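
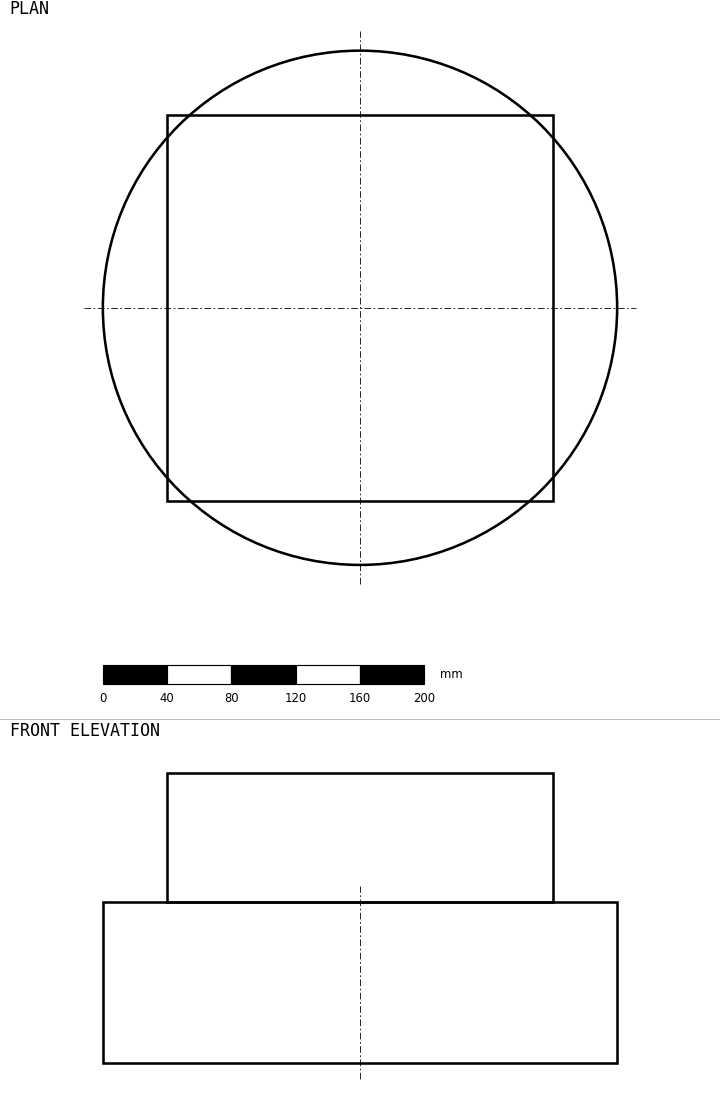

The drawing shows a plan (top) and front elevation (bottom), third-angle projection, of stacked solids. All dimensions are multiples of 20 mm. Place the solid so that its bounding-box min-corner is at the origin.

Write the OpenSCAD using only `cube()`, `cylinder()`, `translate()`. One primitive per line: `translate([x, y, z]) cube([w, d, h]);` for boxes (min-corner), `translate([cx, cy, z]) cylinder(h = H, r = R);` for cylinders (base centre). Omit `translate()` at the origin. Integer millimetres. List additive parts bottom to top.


translate([160, 160, 0]) cylinder(h = 100, r = 160);
translate([40, 40, 100]) cube([240, 240, 80]);


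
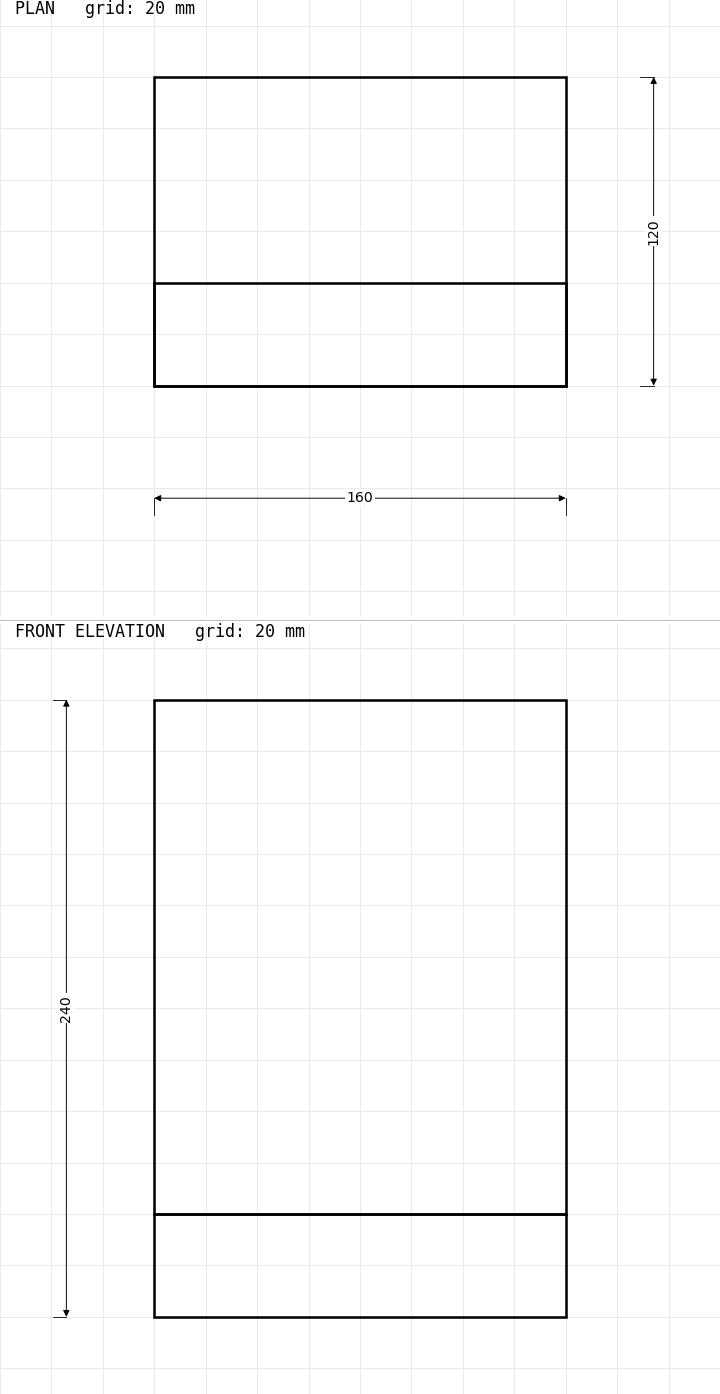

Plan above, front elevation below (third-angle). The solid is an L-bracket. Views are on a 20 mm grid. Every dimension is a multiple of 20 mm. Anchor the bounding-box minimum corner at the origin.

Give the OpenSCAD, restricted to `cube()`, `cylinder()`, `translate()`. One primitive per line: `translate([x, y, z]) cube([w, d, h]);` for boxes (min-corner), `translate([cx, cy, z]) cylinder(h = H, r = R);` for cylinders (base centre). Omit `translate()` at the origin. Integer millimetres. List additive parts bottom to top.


cube([160, 120, 40]);
translate([0, 0, 40]) cube([160, 40, 200]);


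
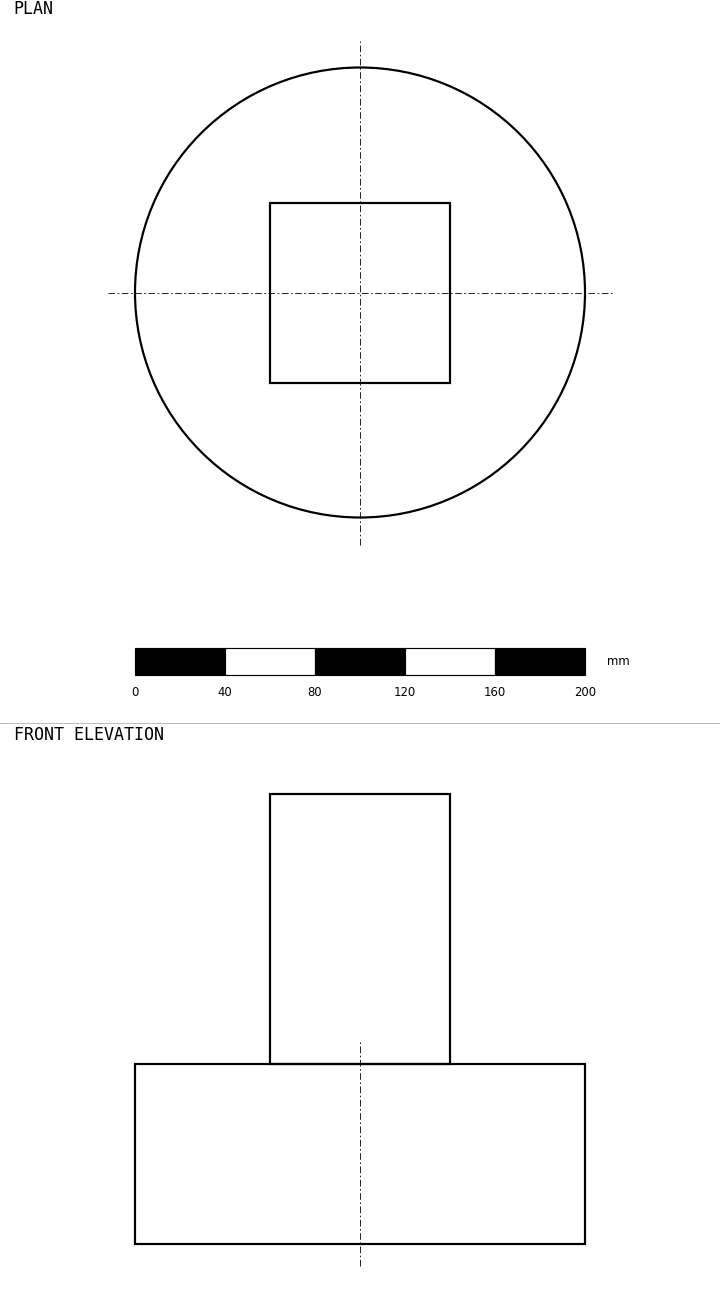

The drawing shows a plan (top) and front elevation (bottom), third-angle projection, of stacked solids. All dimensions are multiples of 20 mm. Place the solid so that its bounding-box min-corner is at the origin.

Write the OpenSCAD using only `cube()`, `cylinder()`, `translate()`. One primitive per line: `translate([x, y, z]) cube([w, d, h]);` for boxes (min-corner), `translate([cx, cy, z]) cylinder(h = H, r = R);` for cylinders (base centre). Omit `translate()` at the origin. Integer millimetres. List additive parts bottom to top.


translate([100, 100, 0]) cylinder(h = 80, r = 100);
translate([60, 60, 80]) cube([80, 80, 120]);


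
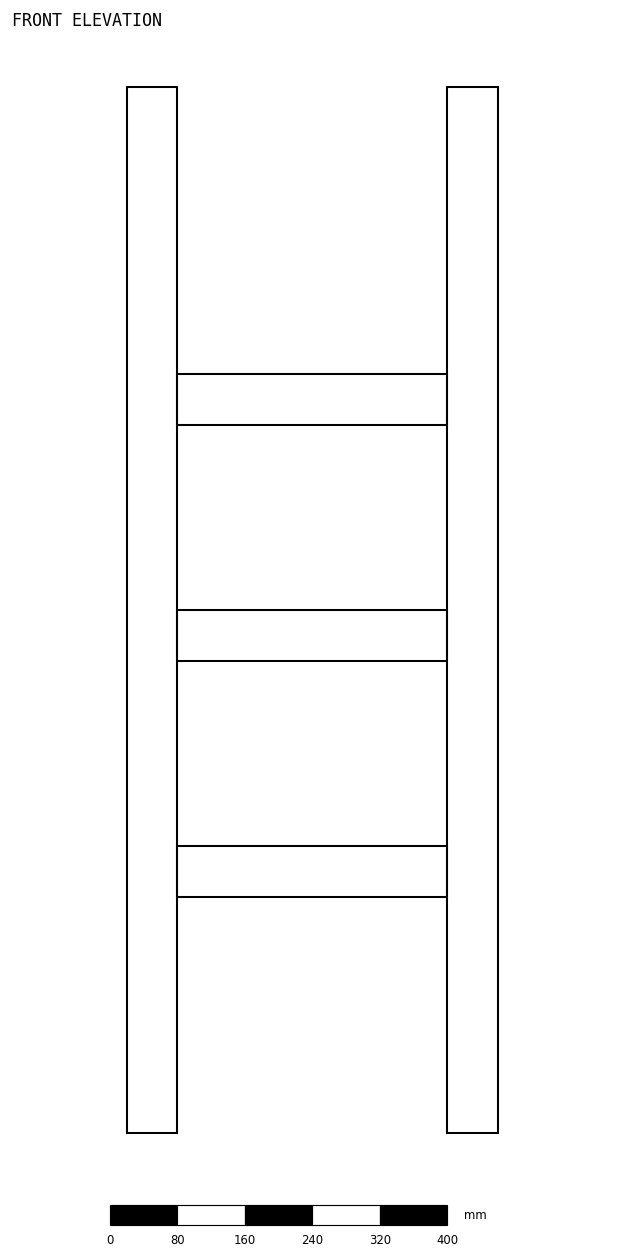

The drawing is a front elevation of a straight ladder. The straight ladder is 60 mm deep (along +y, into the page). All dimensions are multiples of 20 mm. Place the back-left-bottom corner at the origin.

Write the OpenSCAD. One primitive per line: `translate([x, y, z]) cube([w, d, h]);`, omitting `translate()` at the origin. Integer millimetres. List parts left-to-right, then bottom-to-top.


cube([60, 60, 1240]);
translate([60, 0, 280]) cube([320, 60, 60]);
translate([60, 0, 560]) cube([320, 60, 60]);
translate([60, 0, 840]) cube([320, 60, 60]);
translate([380, 0, 0]) cube([60, 60, 1240]);


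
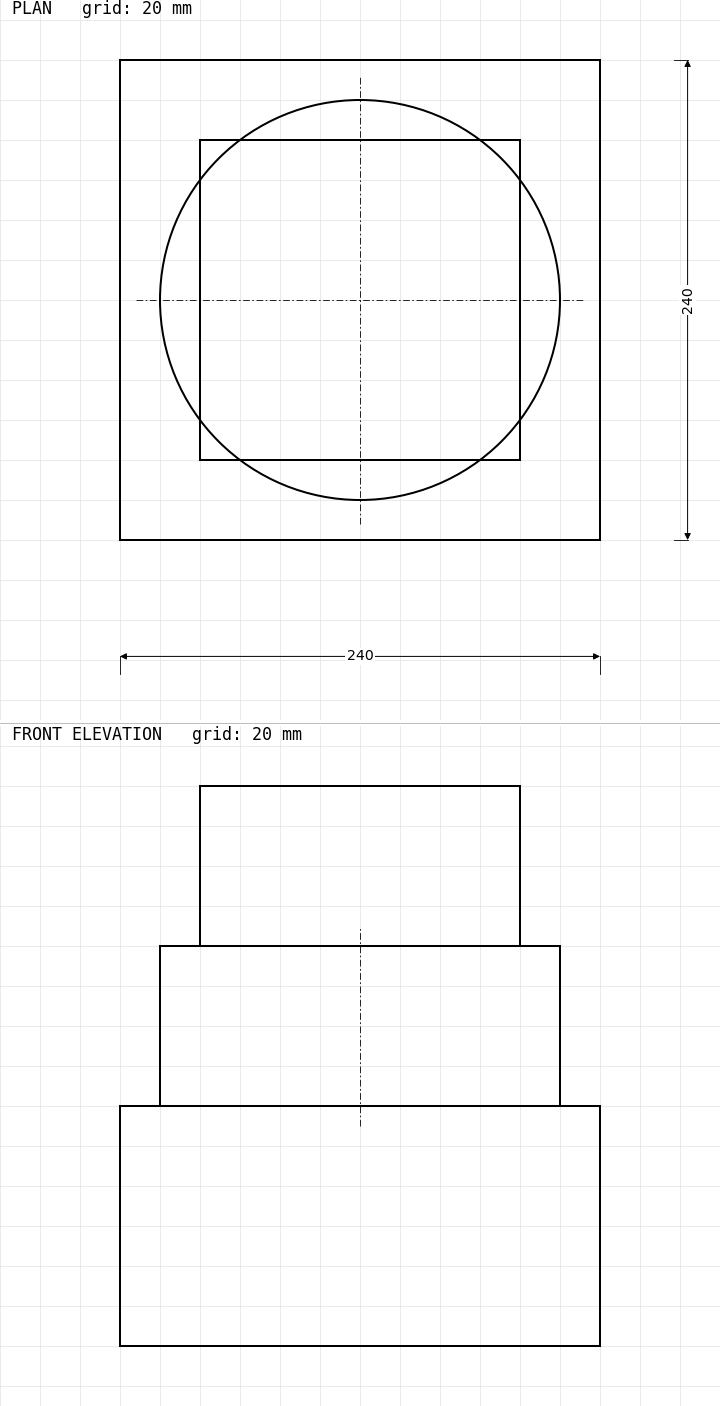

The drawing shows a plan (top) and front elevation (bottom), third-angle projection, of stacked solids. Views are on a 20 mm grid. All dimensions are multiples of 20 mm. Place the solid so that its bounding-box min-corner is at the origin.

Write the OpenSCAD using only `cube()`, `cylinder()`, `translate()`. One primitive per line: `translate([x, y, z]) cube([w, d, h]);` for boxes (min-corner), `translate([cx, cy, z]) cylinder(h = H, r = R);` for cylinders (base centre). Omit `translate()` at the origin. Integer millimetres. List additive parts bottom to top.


cube([240, 240, 120]);
translate([120, 120, 120]) cylinder(h = 80, r = 100);
translate([40, 40, 200]) cube([160, 160, 80]);


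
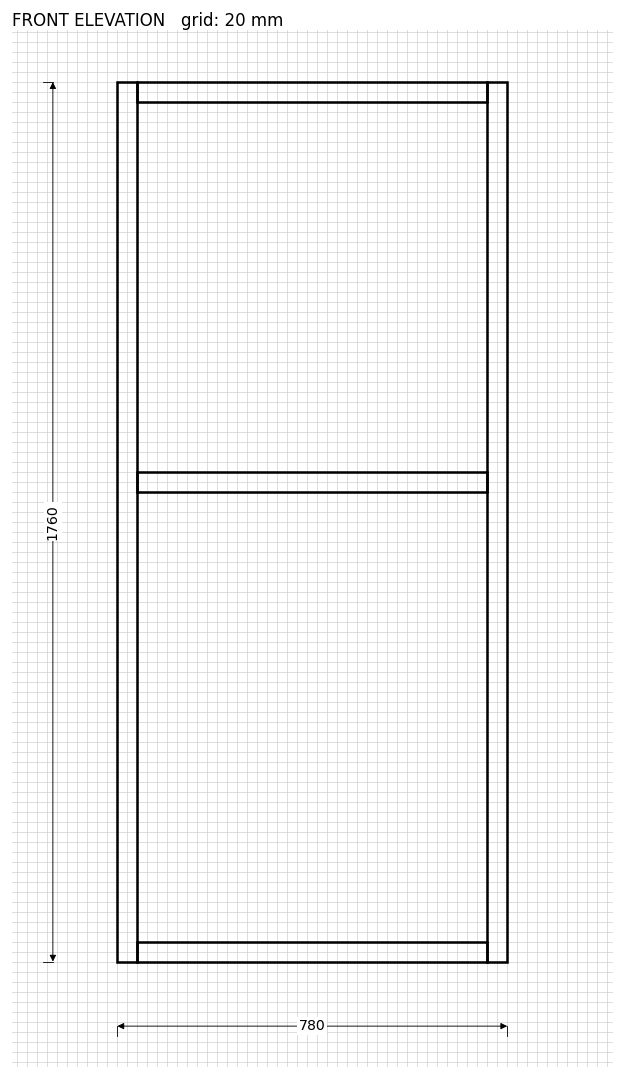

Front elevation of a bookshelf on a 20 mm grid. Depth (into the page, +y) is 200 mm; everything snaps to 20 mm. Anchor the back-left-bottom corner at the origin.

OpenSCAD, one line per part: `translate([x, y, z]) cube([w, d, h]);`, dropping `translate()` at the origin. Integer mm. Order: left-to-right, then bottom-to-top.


cube([40, 200, 1760]);
translate([40, 0, 0]) cube([700, 200, 40]);
translate([40, 0, 940]) cube([700, 200, 40]);
translate([40, 0, 1720]) cube([700, 200, 40]);
translate([740, 0, 0]) cube([40, 200, 1760]);


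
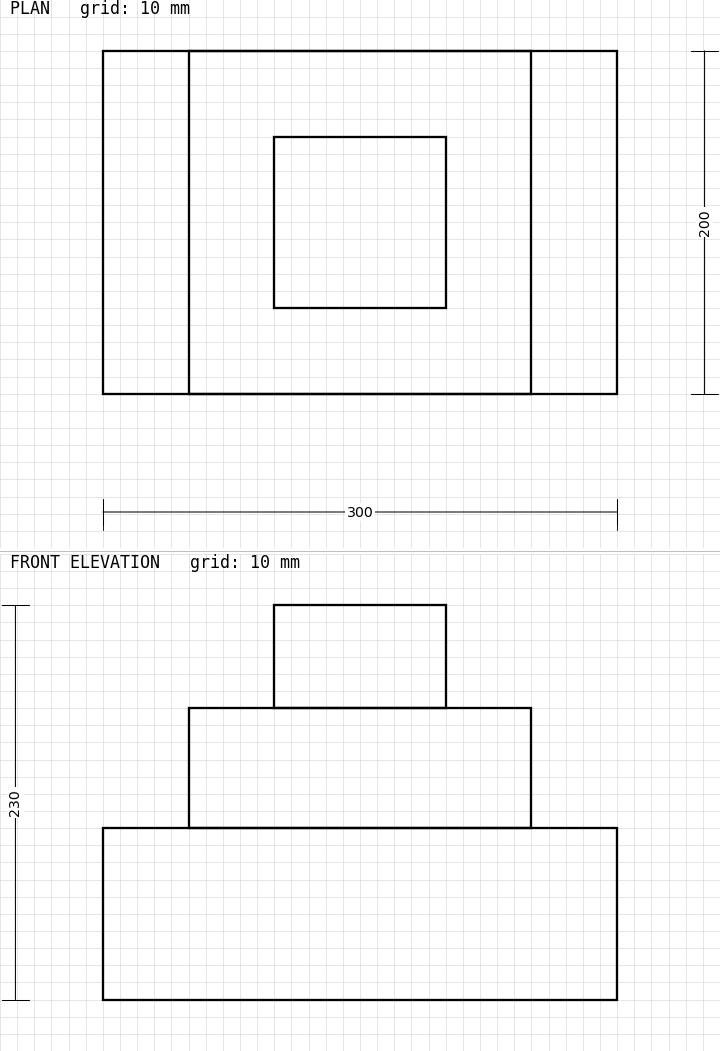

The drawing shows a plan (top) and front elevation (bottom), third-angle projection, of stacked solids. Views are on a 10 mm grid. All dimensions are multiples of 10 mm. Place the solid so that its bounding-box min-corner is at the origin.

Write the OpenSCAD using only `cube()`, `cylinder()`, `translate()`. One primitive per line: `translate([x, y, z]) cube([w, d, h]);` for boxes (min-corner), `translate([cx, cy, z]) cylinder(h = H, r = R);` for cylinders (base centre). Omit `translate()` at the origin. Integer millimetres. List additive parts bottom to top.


cube([300, 200, 100]);
translate([50, 0, 100]) cube([200, 200, 70]);
translate([100, 50, 170]) cube([100, 100, 60]);


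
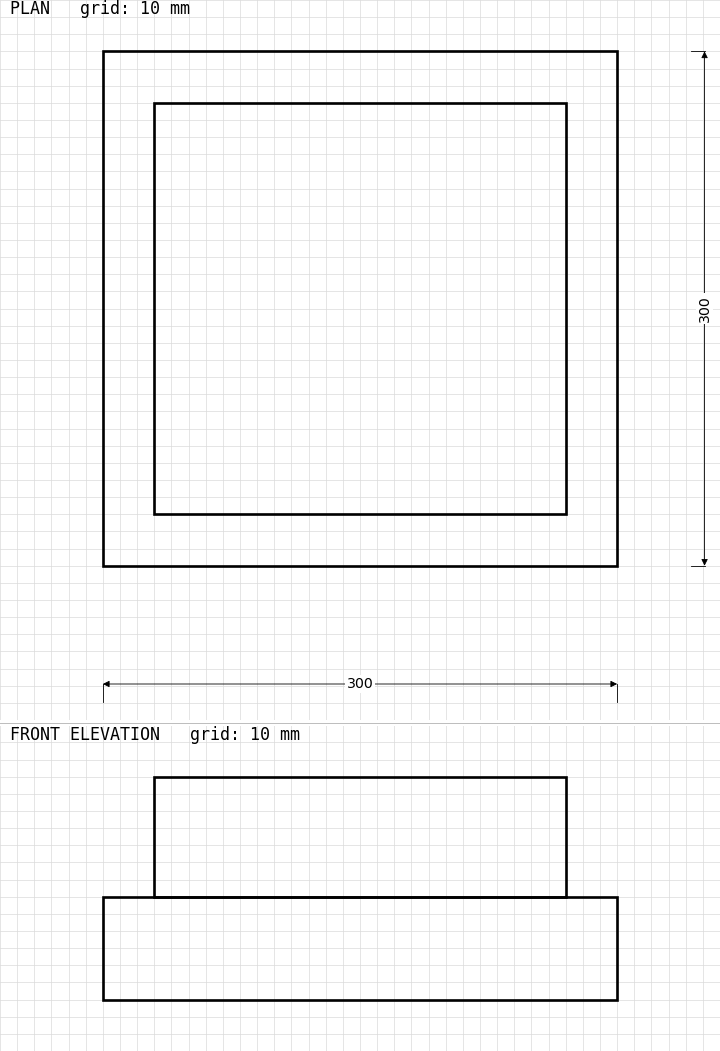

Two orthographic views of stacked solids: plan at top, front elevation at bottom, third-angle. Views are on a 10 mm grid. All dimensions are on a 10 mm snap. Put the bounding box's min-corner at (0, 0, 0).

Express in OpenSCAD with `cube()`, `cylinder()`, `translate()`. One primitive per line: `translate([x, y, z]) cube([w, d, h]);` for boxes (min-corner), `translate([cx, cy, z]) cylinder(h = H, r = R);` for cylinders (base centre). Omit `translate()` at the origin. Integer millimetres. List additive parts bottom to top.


cube([300, 300, 60]);
translate([30, 30, 60]) cube([240, 240, 70]);


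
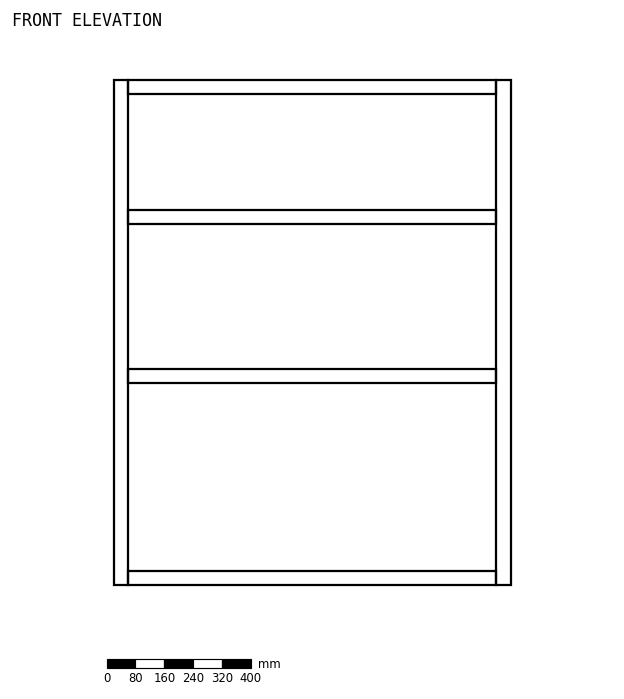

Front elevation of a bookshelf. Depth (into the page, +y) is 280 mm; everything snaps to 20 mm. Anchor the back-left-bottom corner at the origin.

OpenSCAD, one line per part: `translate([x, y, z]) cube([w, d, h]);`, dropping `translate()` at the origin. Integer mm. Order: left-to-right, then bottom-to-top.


cube([40, 280, 1400]);
translate([40, 0, 0]) cube([1020, 280, 40]);
translate([40, 0, 560]) cube([1020, 280, 40]);
translate([40, 0, 1000]) cube([1020, 280, 40]);
translate([40, 0, 1360]) cube([1020, 280, 40]);
translate([1060, 0, 0]) cube([40, 280, 1400]);


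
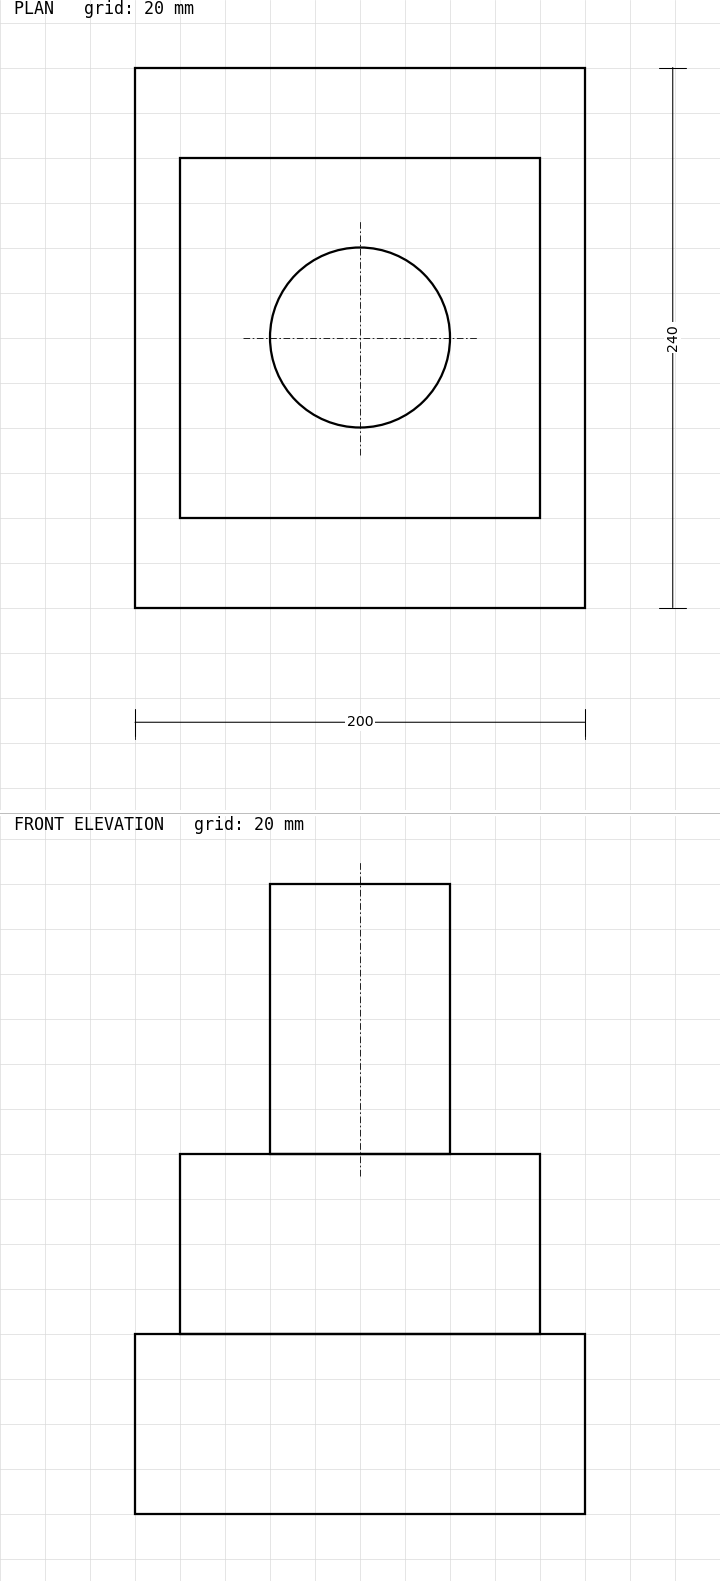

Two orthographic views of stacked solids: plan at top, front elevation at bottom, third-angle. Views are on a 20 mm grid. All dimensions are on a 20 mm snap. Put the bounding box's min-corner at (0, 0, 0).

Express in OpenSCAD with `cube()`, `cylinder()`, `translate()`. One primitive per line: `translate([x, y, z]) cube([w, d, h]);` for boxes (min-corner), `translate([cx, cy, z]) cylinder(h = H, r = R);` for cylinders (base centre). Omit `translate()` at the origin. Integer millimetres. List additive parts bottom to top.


cube([200, 240, 80]);
translate([20, 40, 80]) cube([160, 160, 80]);
translate([100, 120, 160]) cylinder(h = 120, r = 40);


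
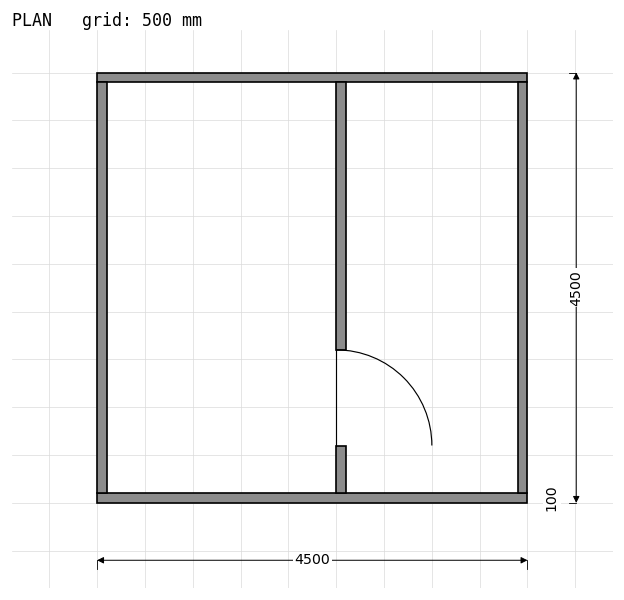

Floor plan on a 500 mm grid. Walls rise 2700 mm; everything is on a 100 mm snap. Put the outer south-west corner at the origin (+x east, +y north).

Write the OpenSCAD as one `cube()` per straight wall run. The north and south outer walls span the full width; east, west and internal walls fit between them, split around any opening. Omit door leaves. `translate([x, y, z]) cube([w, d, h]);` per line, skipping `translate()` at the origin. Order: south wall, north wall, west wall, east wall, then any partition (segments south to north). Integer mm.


cube([4500, 100, 2700]);
translate([0, 4400, 0]) cube([4500, 100, 2700]);
translate([0, 100, 0]) cube([100, 4300, 2700]);
translate([4400, 100, 0]) cube([100, 4300, 2700]);
translate([2500, 100, 0]) cube([100, 500, 2700]);
translate([2500, 1600, 0]) cube([100, 2800, 2700]);


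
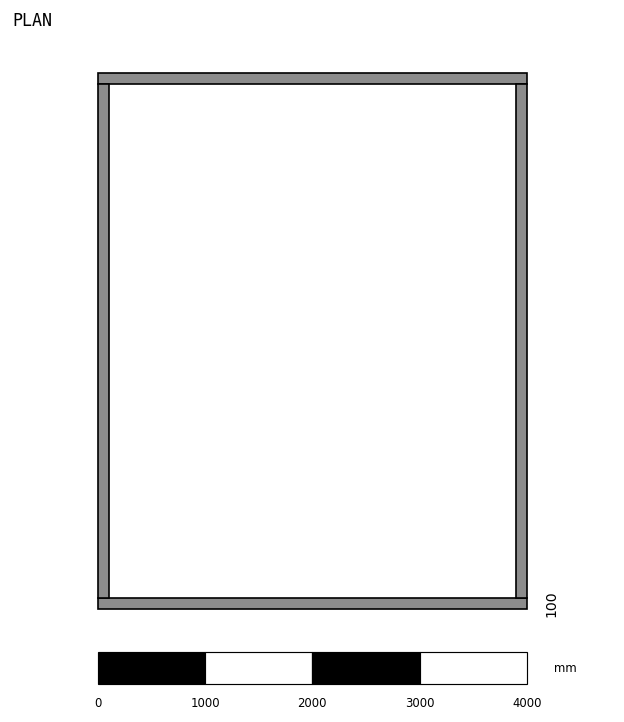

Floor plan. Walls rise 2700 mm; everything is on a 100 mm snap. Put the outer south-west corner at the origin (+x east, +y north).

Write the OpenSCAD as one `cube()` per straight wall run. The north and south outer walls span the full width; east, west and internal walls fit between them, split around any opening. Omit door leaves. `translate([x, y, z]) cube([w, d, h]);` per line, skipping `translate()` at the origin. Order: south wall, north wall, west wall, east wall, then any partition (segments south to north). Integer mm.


cube([4000, 100, 2700]);
translate([0, 4900, 0]) cube([4000, 100, 2700]);
translate([0, 100, 0]) cube([100, 4800, 2700]);
translate([3900, 100, 0]) cube([100, 4800, 2700]);


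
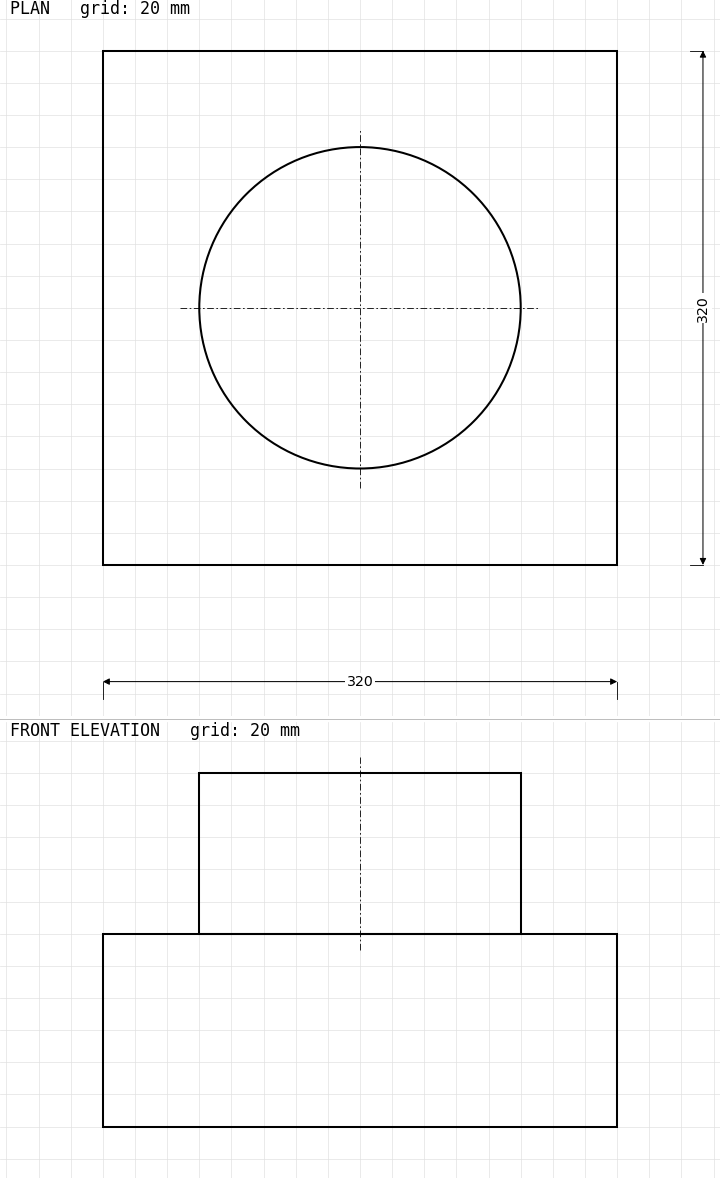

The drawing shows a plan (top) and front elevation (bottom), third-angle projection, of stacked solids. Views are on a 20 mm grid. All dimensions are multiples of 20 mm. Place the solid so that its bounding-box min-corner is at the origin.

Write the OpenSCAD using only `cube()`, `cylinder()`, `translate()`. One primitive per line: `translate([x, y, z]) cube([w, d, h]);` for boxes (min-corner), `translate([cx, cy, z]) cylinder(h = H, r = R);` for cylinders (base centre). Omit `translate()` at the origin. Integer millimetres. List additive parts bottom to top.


cube([320, 320, 120]);
translate([160, 160, 120]) cylinder(h = 100, r = 100);


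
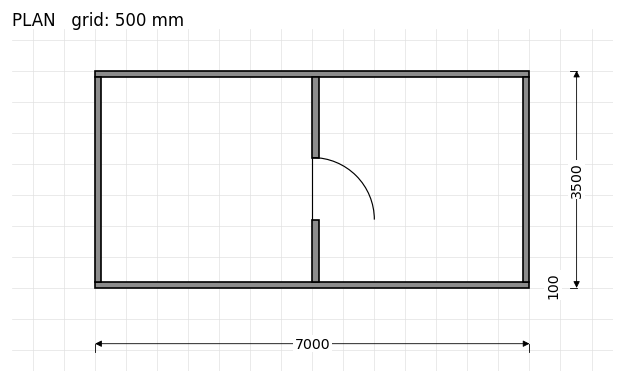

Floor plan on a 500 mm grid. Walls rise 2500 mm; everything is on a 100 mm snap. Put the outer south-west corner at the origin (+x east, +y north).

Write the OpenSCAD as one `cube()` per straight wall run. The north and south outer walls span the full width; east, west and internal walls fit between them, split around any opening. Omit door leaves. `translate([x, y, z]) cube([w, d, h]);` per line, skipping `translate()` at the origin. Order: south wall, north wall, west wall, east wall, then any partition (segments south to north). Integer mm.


cube([7000, 100, 2500]);
translate([0, 3400, 0]) cube([7000, 100, 2500]);
translate([0, 100, 0]) cube([100, 3300, 2500]);
translate([6900, 100, 0]) cube([100, 3300, 2500]);
translate([3500, 100, 0]) cube([100, 1000, 2500]);
translate([3500, 2100, 0]) cube([100, 1300, 2500]);


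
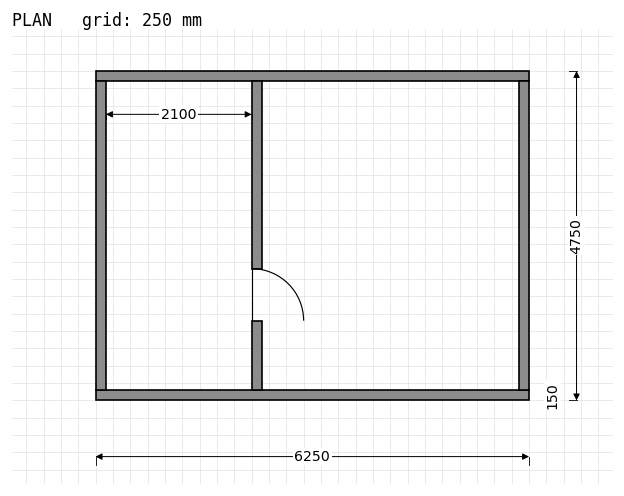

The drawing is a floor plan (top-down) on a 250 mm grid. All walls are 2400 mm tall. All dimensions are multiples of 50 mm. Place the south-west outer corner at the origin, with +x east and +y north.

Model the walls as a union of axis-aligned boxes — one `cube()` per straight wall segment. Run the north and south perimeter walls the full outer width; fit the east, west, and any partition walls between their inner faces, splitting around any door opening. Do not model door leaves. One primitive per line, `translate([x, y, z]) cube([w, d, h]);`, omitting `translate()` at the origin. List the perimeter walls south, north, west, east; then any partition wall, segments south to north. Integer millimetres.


cube([6250, 150, 2400]);
translate([0, 4600, 0]) cube([6250, 150, 2400]);
translate([0, 150, 0]) cube([150, 4450, 2400]);
translate([6100, 150, 0]) cube([150, 4450, 2400]);
translate([2250, 150, 0]) cube([150, 1000, 2400]);
translate([2250, 1900, 0]) cube([150, 2700, 2400]);


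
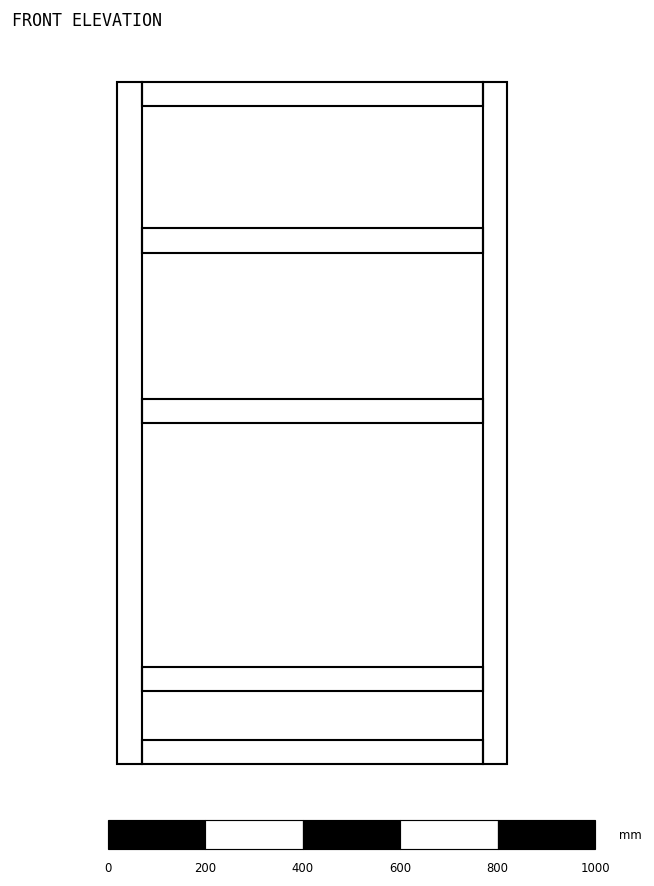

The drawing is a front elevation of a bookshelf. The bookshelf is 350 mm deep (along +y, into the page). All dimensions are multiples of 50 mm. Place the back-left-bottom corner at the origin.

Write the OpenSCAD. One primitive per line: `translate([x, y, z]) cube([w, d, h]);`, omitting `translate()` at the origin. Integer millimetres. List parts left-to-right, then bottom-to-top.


cube([50, 350, 1400]);
translate([50, 0, 0]) cube([700, 350, 50]);
translate([50, 0, 150]) cube([700, 350, 50]);
translate([50, 0, 700]) cube([700, 350, 50]);
translate([50, 0, 1050]) cube([700, 350, 50]);
translate([50, 0, 1350]) cube([700, 350, 50]);
translate([750, 0, 0]) cube([50, 350, 1400]);


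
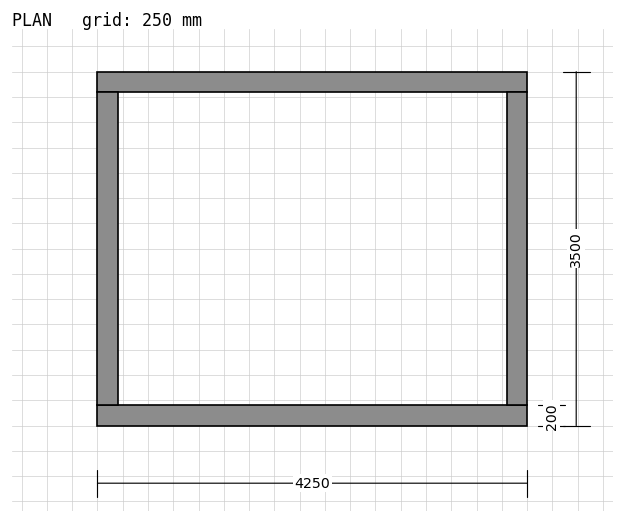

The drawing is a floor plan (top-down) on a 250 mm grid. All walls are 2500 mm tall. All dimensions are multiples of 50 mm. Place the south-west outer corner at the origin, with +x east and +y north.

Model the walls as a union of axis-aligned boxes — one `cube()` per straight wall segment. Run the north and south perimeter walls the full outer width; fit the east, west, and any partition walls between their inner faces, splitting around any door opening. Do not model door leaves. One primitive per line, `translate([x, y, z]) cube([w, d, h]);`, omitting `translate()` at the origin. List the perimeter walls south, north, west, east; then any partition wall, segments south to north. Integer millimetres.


cube([4250, 200, 2500]);
translate([0, 3300, 0]) cube([4250, 200, 2500]);
translate([0, 200, 0]) cube([200, 3100, 2500]);
translate([4050, 200, 0]) cube([200, 3100, 2500]);


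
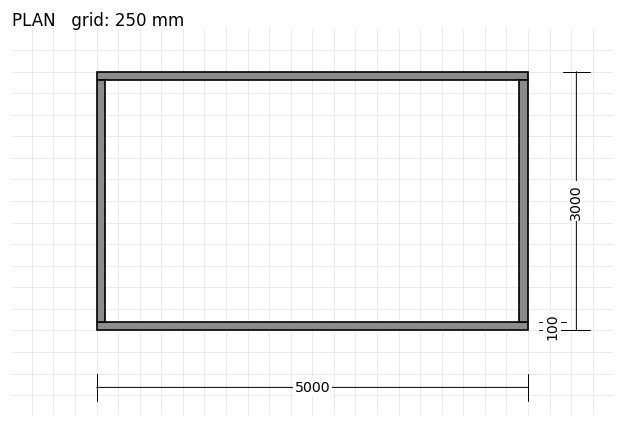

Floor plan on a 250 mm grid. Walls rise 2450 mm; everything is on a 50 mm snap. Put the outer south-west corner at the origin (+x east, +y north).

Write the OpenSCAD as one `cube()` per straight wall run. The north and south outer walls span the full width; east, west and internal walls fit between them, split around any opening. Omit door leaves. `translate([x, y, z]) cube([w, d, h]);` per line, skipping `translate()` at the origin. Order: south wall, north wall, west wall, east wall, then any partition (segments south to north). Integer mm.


cube([5000, 100, 2450]);
translate([0, 2900, 0]) cube([5000, 100, 2450]);
translate([0, 100, 0]) cube([100, 2800, 2450]);
translate([4900, 100, 0]) cube([100, 2800, 2450]);


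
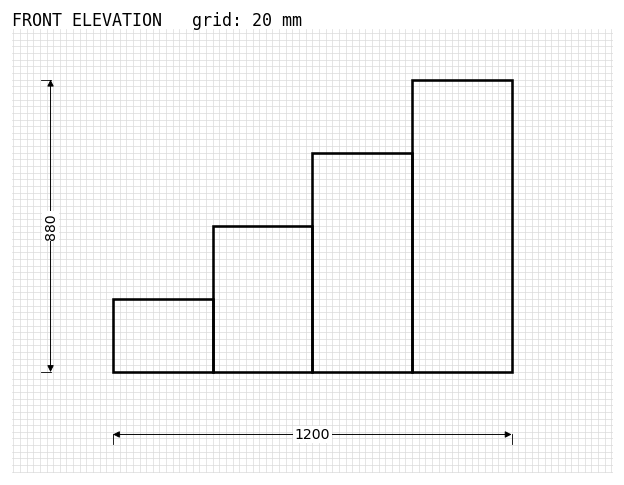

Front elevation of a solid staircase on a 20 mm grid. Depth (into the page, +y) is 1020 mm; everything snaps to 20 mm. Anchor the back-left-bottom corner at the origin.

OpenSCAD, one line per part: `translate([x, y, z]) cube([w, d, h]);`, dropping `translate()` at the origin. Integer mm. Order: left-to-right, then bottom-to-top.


cube([300, 1020, 220]);
translate([300, 0, 0]) cube([300, 1020, 440]);
translate([600, 0, 0]) cube([300, 1020, 660]);
translate([900, 0, 0]) cube([300, 1020, 880]);


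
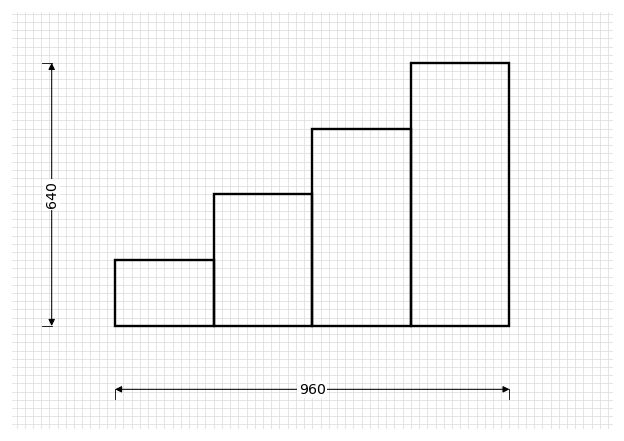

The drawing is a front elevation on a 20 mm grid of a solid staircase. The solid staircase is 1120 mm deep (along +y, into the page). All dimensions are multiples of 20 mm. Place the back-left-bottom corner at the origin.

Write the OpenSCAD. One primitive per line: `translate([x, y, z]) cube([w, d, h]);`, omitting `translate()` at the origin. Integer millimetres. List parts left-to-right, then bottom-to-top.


cube([240, 1120, 160]);
translate([240, 0, 0]) cube([240, 1120, 320]);
translate([480, 0, 0]) cube([240, 1120, 480]);
translate([720, 0, 0]) cube([240, 1120, 640]);


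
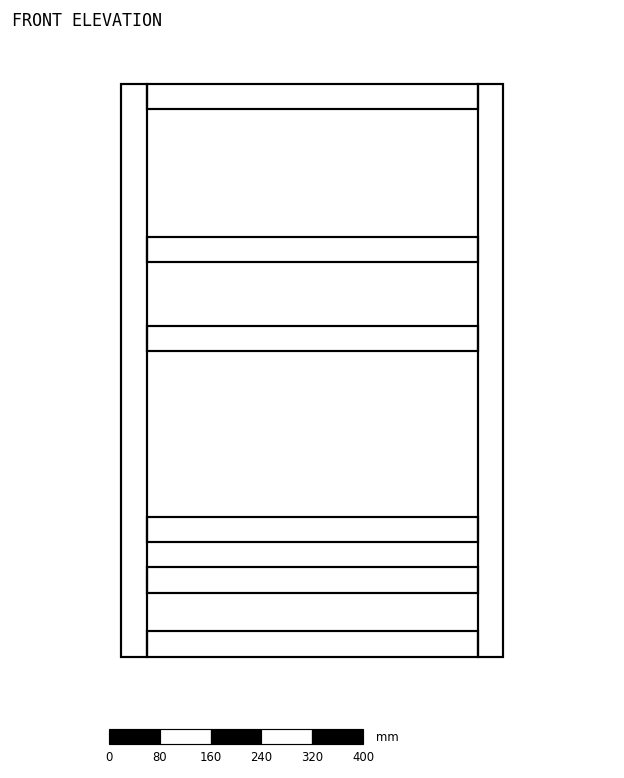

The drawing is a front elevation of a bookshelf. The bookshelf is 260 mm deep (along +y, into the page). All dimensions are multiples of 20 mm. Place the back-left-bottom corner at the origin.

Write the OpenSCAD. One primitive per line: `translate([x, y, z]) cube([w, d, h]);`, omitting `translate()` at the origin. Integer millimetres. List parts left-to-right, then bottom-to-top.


cube([40, 260, 900]);
translate([40, 0, 0]) cube([520, 260, 40]);
translate([40, 0, 100]) cube([520, 260, 40]);
translate([40, 0, 180]) cube([520, 260, 40]);
translate([40, 0, 480]) cube([520, 260, 40]);
translate([40, 0, 620]) cube([520, 260, 40]);
translate([40, 0, 860]) cube([520, 260, 40]);
translate([560, 0, 0]) cube([40, 260, 900]);


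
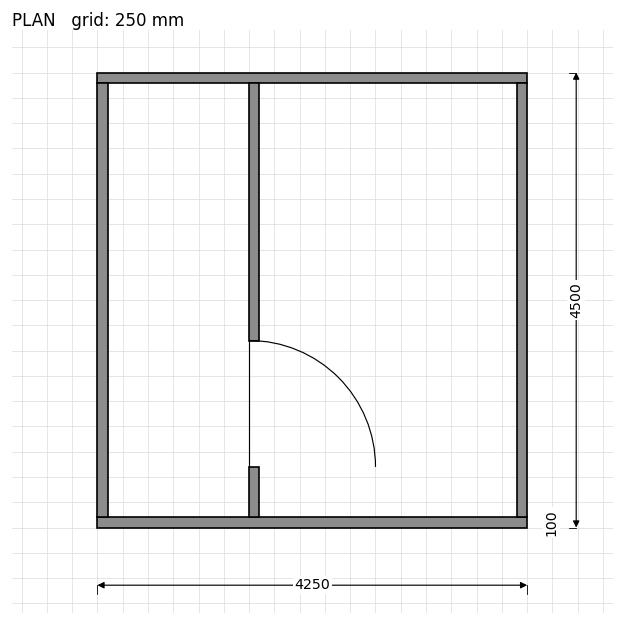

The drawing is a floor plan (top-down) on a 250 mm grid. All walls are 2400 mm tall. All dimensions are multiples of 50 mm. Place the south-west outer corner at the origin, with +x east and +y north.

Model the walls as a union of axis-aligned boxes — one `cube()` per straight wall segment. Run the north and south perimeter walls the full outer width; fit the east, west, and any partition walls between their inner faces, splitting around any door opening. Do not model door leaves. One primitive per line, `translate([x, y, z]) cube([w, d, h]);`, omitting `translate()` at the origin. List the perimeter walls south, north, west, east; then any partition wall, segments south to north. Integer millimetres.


cube([4250, 100, 2400]);
translate([0, 4400, 0]) cube([4250, 100, 2400]);
translate([0, 100, 0]) cube([100, 4300, 2400]);
translate([4150, 100, 0]) cube([100, 4300, 2400]);
translate([1500, 100, 0]) cube([100, 500, 2400]);
translate([1500, 1850, 0]) cube([100, 2550, 2400]);


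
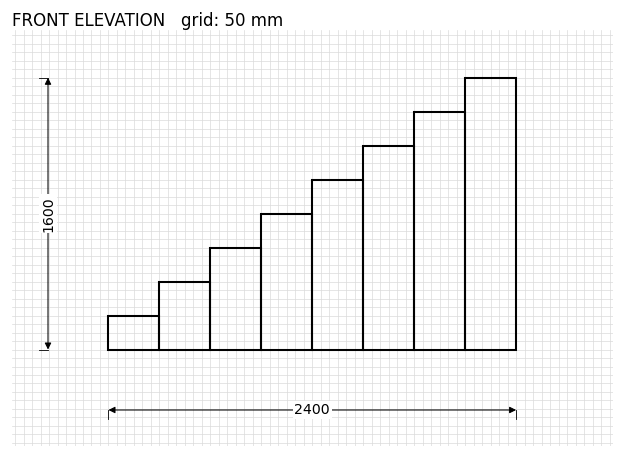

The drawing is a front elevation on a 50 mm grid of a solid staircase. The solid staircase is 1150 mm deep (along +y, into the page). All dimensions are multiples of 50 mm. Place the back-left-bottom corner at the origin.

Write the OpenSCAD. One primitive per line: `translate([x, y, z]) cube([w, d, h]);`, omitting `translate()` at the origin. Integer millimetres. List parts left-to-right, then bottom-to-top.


cube([300, 1150, 200]);
translate([300, 0, 0]) cube([300, 1150, 400]);
translate([600, 0, 0]) cube([300, 1150, 600]);
translate([900, 0, 0]) cube([300, 1150, 800]);
translate([1200, 0, 0]) cube([300, 1150, 1000]);
translate([1500, 0, 0]) cube([300, 1150, 1200]);
translate([1800, 0, 0]) cube([300, 1150, 1400]);
translate([2100, 0, 0]) cube([300, 1150, 1600]);


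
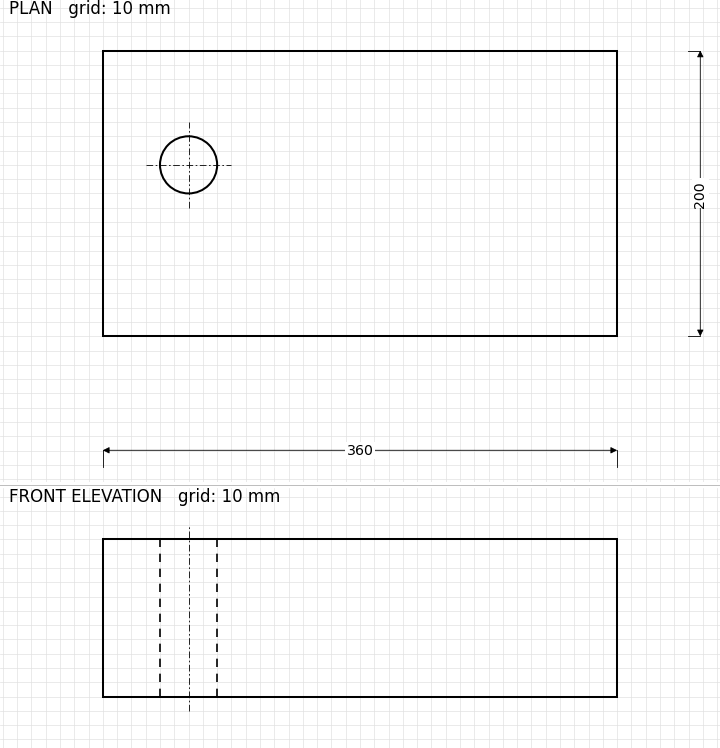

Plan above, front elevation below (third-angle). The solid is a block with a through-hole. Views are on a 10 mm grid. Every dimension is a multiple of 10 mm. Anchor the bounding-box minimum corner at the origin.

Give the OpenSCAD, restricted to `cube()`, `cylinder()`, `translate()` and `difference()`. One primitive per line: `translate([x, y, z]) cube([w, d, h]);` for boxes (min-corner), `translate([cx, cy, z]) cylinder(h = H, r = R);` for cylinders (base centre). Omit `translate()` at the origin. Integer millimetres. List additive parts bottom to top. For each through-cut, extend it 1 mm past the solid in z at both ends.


difference() {
  cube([360, 200, 110]);
  translate([60, 120, -1]) cylinder(h = 112, r = 20);
}


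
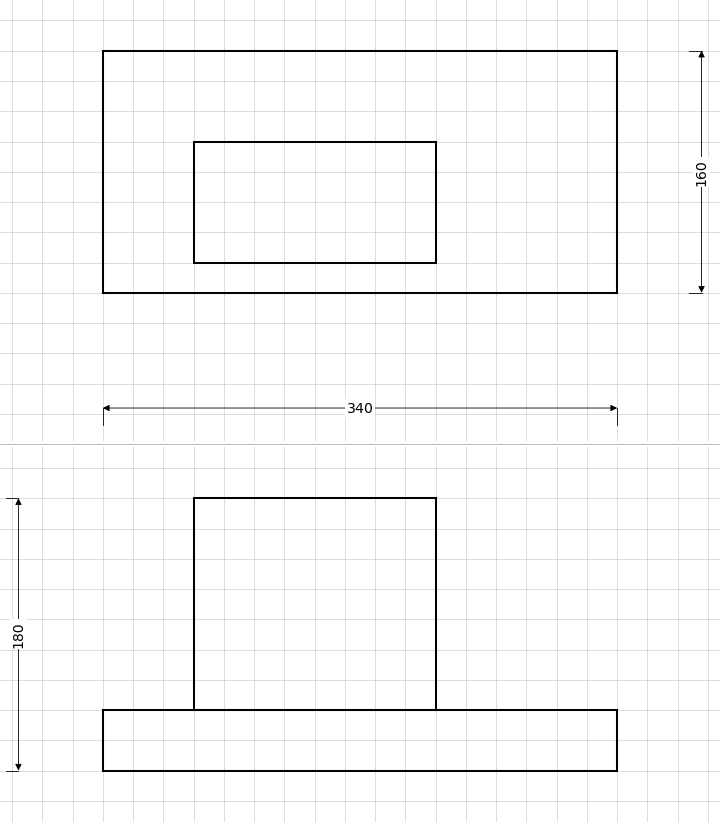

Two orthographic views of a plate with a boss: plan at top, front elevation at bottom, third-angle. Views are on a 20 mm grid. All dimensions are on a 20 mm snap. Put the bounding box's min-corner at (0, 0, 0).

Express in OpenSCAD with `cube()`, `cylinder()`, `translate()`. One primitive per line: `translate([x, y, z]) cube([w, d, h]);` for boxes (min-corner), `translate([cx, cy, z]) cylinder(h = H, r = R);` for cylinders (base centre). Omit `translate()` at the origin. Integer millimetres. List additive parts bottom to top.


cube([340, 160, 40]);
translate([60, 20, 40]) cube([160, 80, 140]);


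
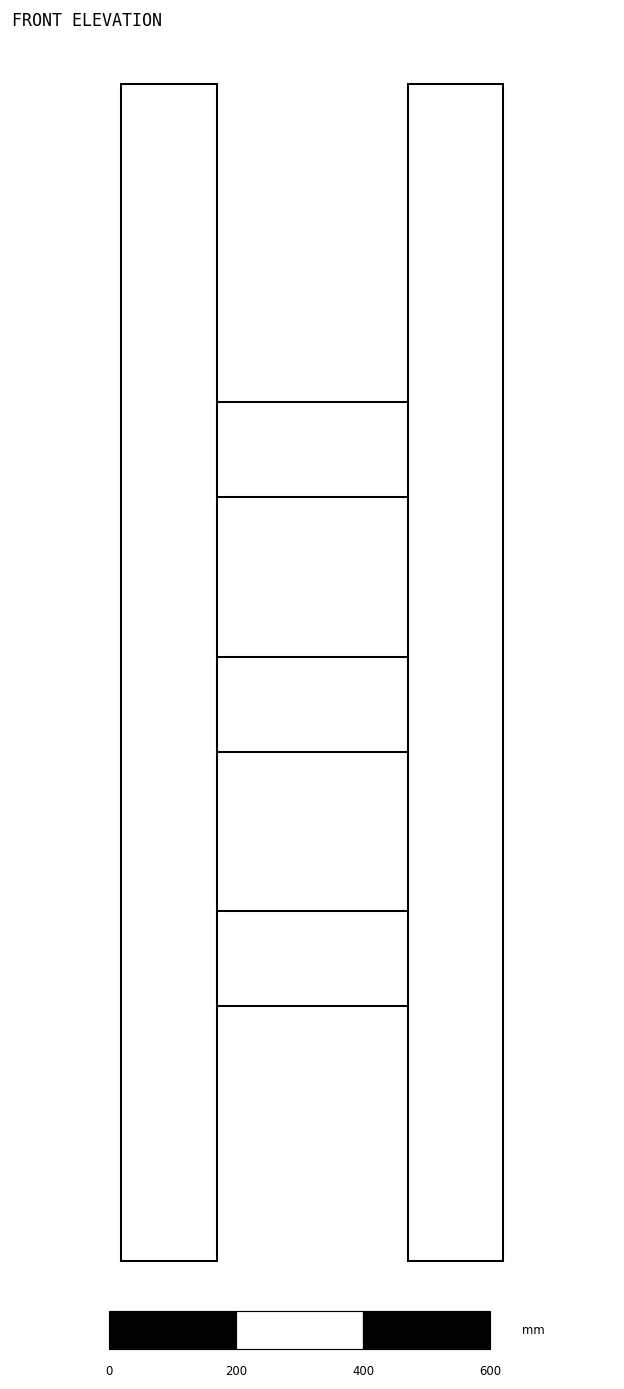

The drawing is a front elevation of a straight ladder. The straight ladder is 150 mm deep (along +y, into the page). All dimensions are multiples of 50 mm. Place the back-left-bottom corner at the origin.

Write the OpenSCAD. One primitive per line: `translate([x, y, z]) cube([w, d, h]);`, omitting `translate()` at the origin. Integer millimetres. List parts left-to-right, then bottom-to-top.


cube([150, 150, 1850]);
translate([150, 0, 400]) cube([300, 150, 150]);
translate([150, 0, 800]) cube([300, 150, 150]);
translate([150, 0, 1200]) cube([300, 150, 150]);
translate([450, 0, 0]) cube([150, 150, 1850]);


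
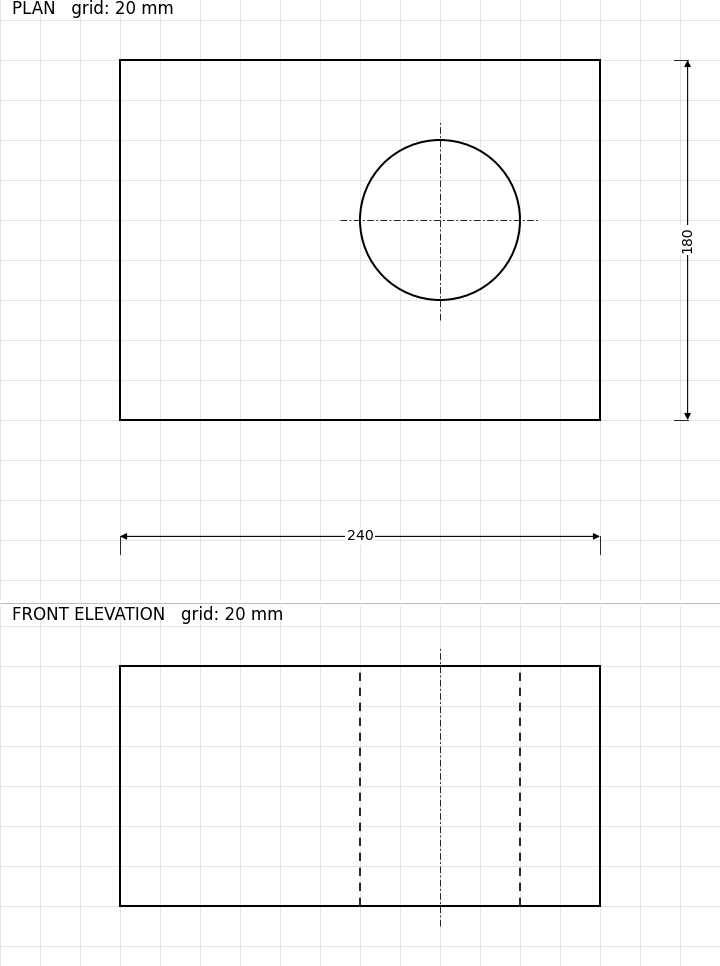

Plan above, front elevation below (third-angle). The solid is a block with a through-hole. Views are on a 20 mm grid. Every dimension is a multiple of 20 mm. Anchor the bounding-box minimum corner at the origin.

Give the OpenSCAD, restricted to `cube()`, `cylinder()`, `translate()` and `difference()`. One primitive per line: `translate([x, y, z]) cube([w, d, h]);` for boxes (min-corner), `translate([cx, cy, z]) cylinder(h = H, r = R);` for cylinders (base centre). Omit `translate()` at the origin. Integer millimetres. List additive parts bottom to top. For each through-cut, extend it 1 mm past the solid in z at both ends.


difference() {
  cube([240, 180, 120]);
  translate([160, 100, -1]) cylinder(h = 122, r = 40);
}


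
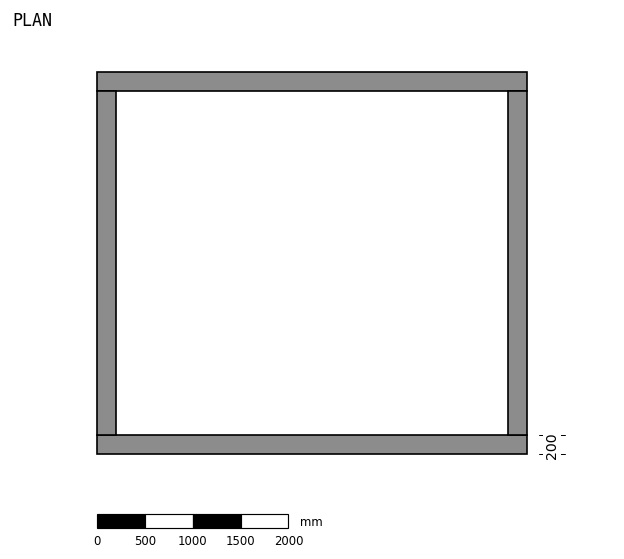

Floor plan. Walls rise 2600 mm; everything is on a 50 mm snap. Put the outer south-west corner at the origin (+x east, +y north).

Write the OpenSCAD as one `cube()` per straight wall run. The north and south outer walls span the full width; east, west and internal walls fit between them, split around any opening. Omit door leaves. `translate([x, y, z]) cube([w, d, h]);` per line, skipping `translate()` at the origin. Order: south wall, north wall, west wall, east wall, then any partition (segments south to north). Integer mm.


cube([4500, 200, 2600]);
translate([0, 3800, 0]) cube([4500, 200, 2600]);
translate([0, 200, 0]) cube([200, 3600, 2600]);
translate([4300, 200, 0]) cube([200, 3600, 2600]);


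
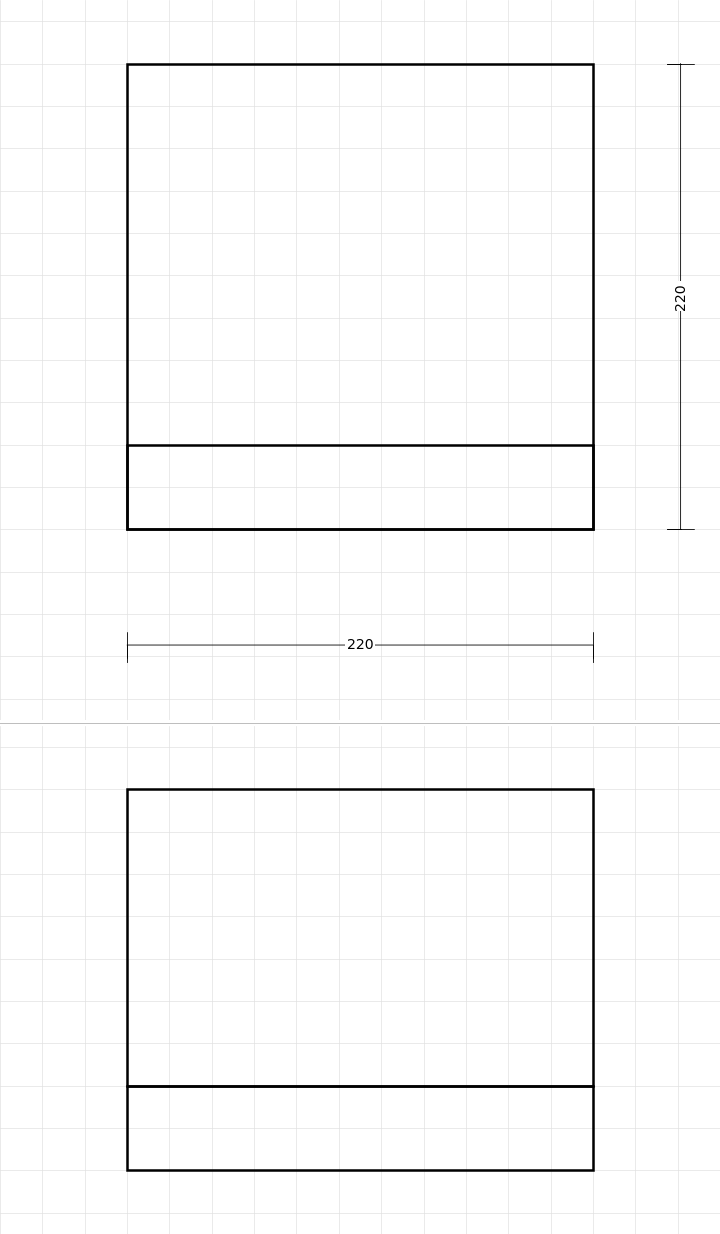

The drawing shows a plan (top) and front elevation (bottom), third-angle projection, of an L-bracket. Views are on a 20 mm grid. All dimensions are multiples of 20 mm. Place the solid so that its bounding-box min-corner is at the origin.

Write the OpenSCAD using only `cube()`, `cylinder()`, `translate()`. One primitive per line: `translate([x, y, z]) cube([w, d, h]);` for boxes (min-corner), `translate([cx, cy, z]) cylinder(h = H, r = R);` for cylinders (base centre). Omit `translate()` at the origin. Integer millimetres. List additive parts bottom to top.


cube([220, 220, 40]);
translate([0, 0, 40]) cube([220, 40, 140]);


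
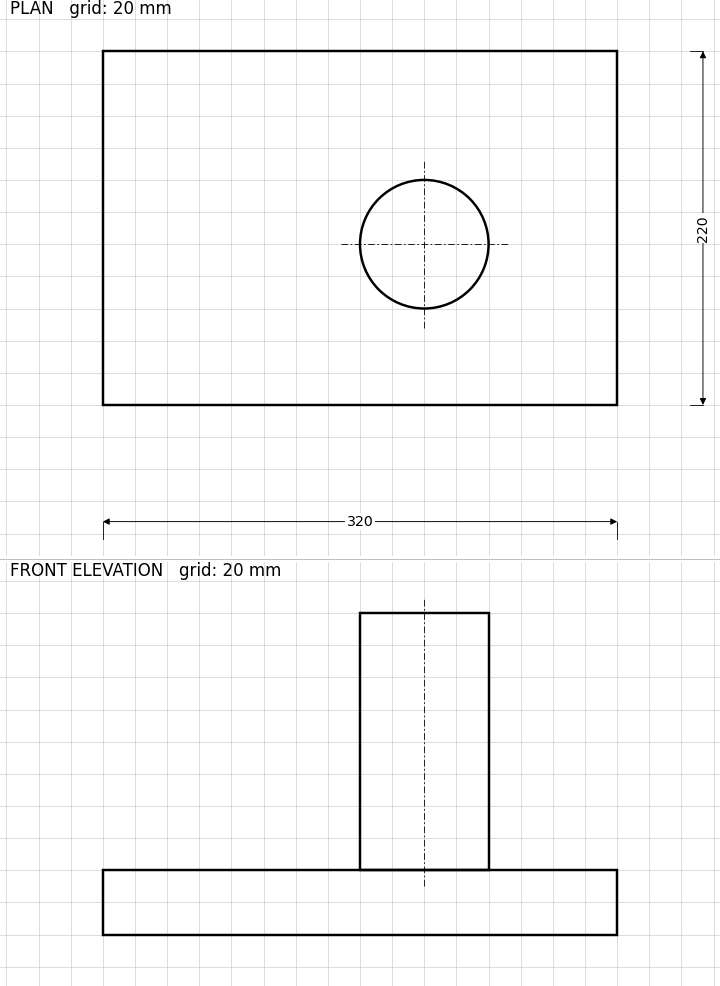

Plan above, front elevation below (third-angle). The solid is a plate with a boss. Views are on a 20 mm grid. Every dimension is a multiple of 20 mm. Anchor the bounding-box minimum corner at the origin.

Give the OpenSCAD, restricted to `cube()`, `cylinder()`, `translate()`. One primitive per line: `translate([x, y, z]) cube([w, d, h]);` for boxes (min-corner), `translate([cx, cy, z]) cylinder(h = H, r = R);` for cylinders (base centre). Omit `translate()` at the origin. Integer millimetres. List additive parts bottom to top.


cube([320, 220, 40]);
translate([200, 100, 40]) cylinder(h = 160, r = 40);


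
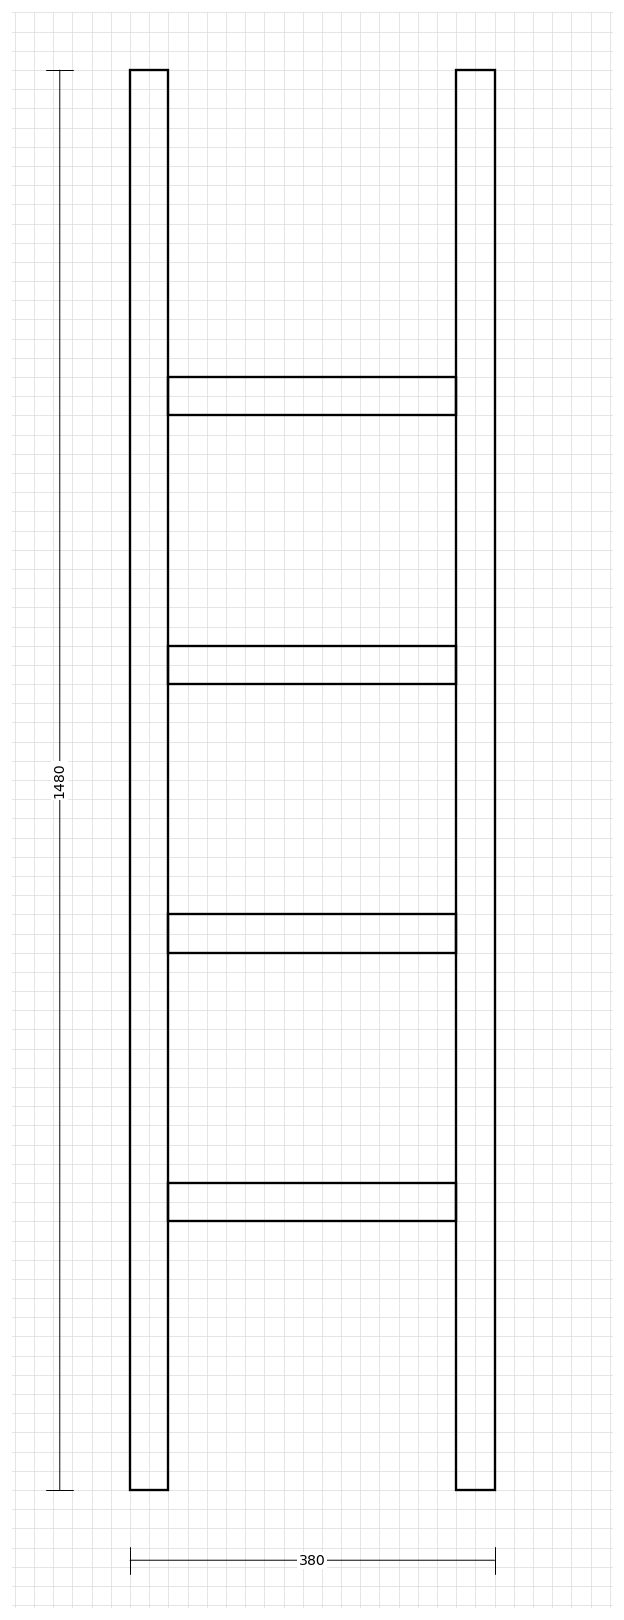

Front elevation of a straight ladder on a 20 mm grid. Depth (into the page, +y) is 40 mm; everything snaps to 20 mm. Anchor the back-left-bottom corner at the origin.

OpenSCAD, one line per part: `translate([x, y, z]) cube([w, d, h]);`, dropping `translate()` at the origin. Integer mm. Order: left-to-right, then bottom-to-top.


cube([40, 40, 1480]);
translate([40, 0, 280]) cube([300, 40, 40]);
translate([40, 0, 560]) cube([300, 40, 40]);
translate([40, 0, 840]) cube([300, 40, 40]);
translate([40, 0, 1120]) cube([300, 40, 40]);
translate([340, 0, 0]) cube([40, 40, 1480]);


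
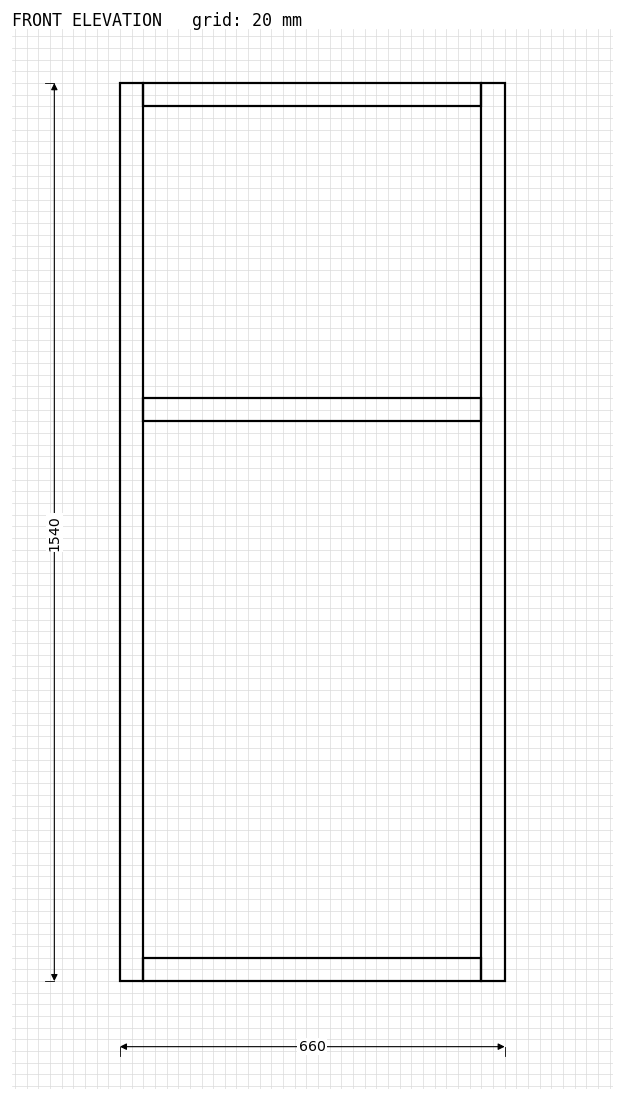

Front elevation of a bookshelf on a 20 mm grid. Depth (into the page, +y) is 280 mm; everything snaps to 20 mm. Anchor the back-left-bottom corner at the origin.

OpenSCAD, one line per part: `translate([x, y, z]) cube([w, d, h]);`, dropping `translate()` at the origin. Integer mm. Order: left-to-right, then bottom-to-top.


cube([40, 280, 1540]);
translate([40, 0, 0]) cube([580, 280, 40]);
translate([40, 0, 960]) cube([580, 280, 40]);
translate([40, 0, 1500]) cube([580, 280, 40]);
translate([620, 0, 0]) cube([40, 280, 1540]);


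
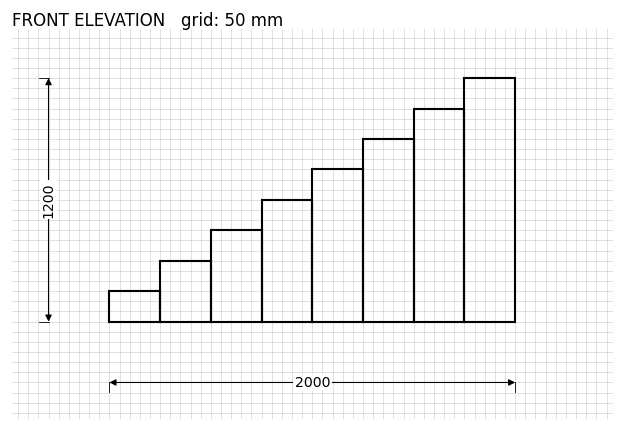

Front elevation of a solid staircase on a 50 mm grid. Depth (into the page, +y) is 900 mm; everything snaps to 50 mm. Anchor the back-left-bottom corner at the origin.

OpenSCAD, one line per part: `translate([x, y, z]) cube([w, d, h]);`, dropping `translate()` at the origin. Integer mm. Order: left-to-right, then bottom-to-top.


cube([250, 900, 150]);
translate([250, 0, 0]) cube([250, 900, 300]);
translate([500, 0, 0]) cube([250, 900, 450]);
translate([750, 0, 0]) cube([250, 900, 600]);
translate([1000, 0, 0]) cube([250, 900, 750]);
translate([1250, 0, 0]) cube([250, 900, 900]);
translate([1500, 0, 0]) cube([250, 900, 1050]);
translate([1750, 0, 0]) cube([250, 900, 1200]);


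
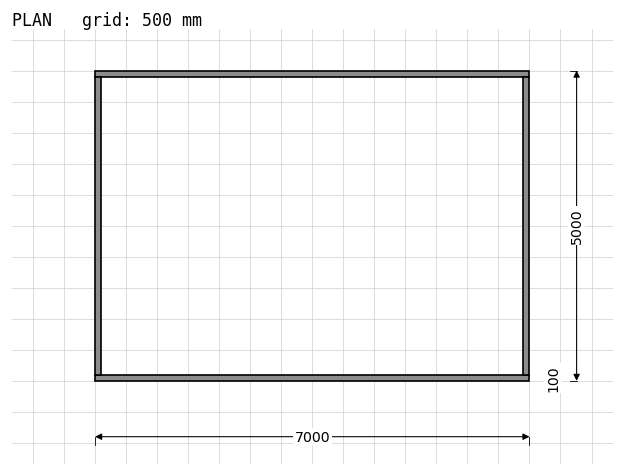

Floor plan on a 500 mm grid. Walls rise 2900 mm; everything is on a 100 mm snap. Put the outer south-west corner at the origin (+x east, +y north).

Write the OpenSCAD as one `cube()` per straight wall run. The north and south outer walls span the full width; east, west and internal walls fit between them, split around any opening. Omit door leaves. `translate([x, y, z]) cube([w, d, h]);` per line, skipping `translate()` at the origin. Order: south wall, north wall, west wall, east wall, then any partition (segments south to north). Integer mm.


cube([7000, 100, 2900]);
translate([0, 4900, 0]) cube([7000, 100, 2900]);
translate([0, 100, 0]) cube([100, 4800, 2900]);
translate([6900, 100, 0]) cube([100, 4800, 2900]);


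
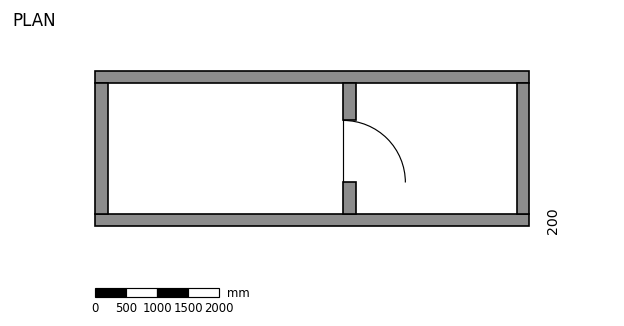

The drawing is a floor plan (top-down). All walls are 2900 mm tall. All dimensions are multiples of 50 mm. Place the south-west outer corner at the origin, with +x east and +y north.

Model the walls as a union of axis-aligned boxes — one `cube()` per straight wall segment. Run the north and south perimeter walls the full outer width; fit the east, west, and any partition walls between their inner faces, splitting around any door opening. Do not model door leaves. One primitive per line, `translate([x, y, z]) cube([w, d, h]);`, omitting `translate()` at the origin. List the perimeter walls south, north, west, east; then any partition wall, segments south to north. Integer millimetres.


cube([7000, 200, 2900]);
translate([0, 2300, 0]) cube([7000, 200, 2900]);
translate([0, 200, 0]) cube([200, 2100, 2900]);
translate([6800, 200, 0]) cube([200, 2100, 2900]);
translate([4000, 200, 0]) cube([200, 500, 2900]);
translate([4000, 1700, 0]) cube([200, 600, 2900]);


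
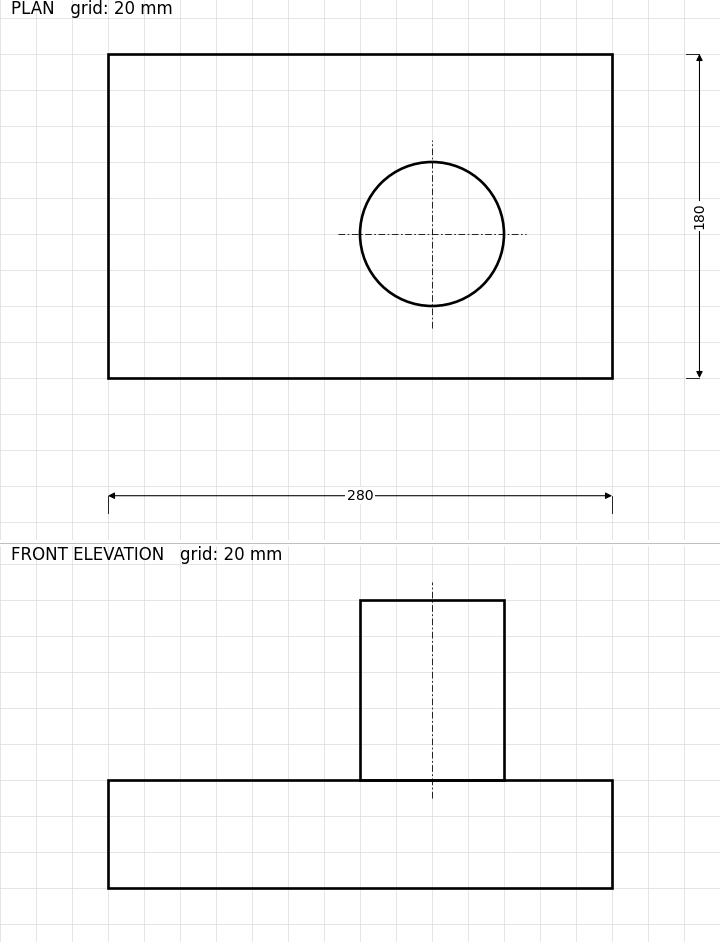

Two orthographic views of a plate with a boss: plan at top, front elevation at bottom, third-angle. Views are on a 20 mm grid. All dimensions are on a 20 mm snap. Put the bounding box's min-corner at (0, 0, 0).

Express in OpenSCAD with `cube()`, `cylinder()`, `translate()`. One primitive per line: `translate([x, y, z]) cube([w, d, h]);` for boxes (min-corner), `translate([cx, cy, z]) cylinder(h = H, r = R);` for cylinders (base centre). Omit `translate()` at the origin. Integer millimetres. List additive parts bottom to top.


cube([280, 180, 60]);
translate([180, 80, 60]) cylinder(h = 100, r = 40);


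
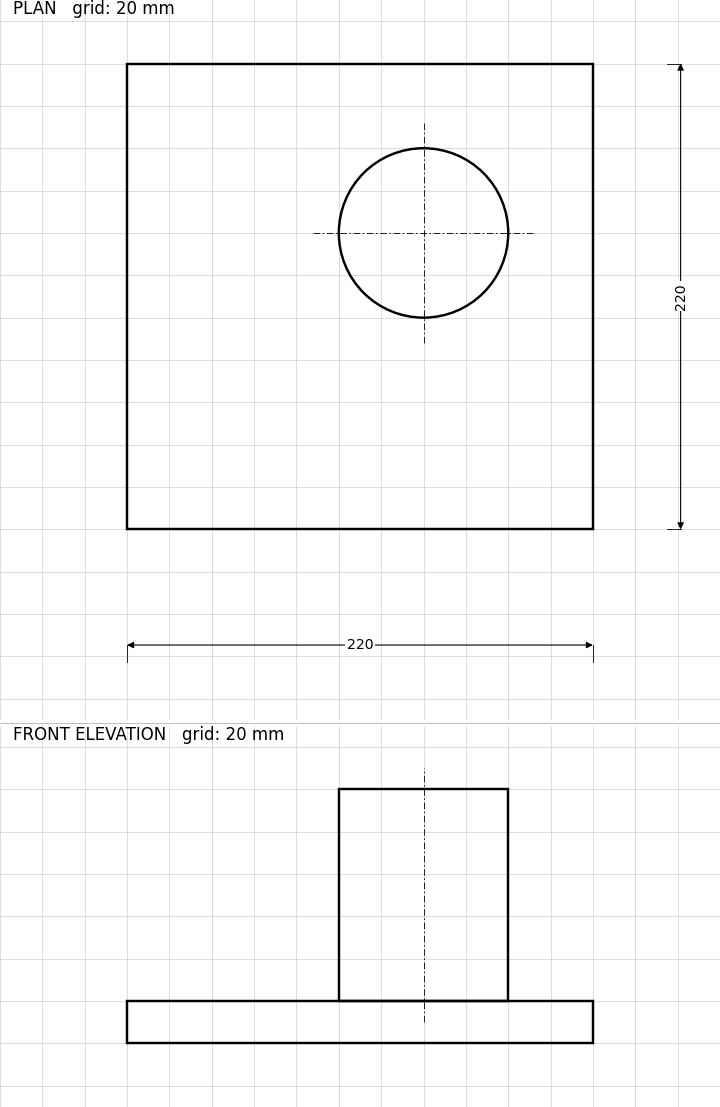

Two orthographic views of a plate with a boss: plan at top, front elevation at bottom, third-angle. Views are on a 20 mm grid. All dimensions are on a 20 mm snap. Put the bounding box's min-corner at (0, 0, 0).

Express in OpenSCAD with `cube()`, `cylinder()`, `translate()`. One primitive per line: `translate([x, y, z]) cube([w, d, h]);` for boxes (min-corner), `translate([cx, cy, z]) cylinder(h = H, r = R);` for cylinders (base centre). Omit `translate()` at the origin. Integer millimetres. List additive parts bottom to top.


cube([220, 220, 20]);
translate([140, 140, 20]) cylinder(h = 100, r = 40);
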